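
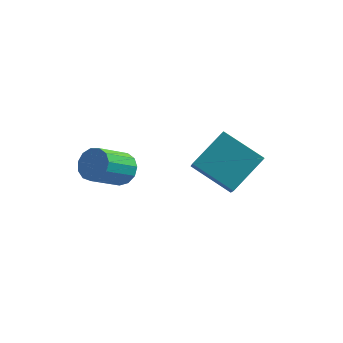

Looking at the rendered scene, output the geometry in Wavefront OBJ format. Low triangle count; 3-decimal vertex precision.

v 1.959 -0.363 -0.317
v 0.216 0.091 0.642
v 1.57 1.089 -1.711
v -0.172 1.543 -0.752
v 2.912 0.957 0.792
v 1.17 1.411 1.751
v 2.524 2.409 -0.602
v 0.781 2.863 0.357
v -2.089 -1.982 1.579
v -1.619 -1.796 2.147
v -2.421 -2.893 3.169
v -2.891 -3.078 2.601
v -1.952 -1.528 2.174
v -2.754 -2.625 3.195
v -2.328 -1.404 2.011
v -3.131 -2.501 3.033
v -2.629 -1.463 1.712
v -3.431 -2.56 2.733
v -2.758 -1.687 1.37
v -3.56 -2.784 2.392
v -2.674 -2.004 1.095
v -3.476 -3.101 2.117
v -2.405 -2.315 0.974
v -3.207 -3.411 1.995
v -2.035 -2.519 1.044
v -2.838 -3.616 2.066
v -1.683 -2.553 1.285
v -2.485 -3.649 2.307
v -1.459 -2.405 1.619
v -2.261 -3.502 2.641
v -1.435 -2.123 1.94
v -2.238 -3.22 2.962
f 2 4 1
f 5 2 1
f 1 4 3
f 3 5 1
f 2 8 4
f 6 2 5
f 6 8 2
f 4 8 3
f 7 5 3
f 3 8 7
f 7 6 5
f 8 6 7
f 10 9 13
f 10 13 11
f 11 13 14
f 11 14 12
f 13 9 15
f 13 15 14
f 14 15 16
f 14 16 12
f 15 9 17
f 15 17 16
f 16 17 18
f 16 18 12
f 17 9 19
f 17 19 18
f 18 19 20
f 18 20 12
f 19 9 21
f 19 21 20
f 20 21 22
f 20 22 12
f 21 9 23
f 21 23 22
f 22 23 24
f 22 24 12
f 23 9 25
f 23 25 24
f 24 25 26
f 24 26 12
f 25 9 27
f 25 27 26
f 26 27 28
f 26 28 12
f 27 9 29
f 27 29 28
f 28 29 30
f 28 30 12
f 29 9 31
f 29 31 30
f 30 31 32
f 30 32 12
f 31 9 10
f 31 10 32
f 32 10 11
f 32 11 12



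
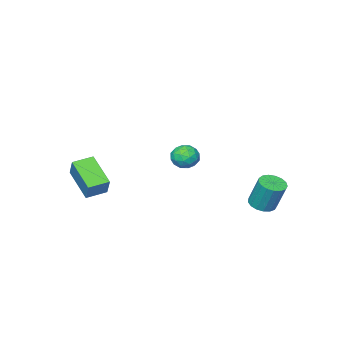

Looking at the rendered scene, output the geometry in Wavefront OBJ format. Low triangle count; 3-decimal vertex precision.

v 2.75 3.563 -0.537
v 3.048 3.2 0.07
v 1.692 3.74 0.09
v 1.99 3.377 0.697
v 2.261 4.065 0.489
v 2.915 3.955 0.102
v 1.825 2.985 0.058
v 2.479 2.875 -0.329
v 2.477 2.843 0.438
v 2.746 3.51 0.704
v 1.994 3.43 -0.544
v 2.263 4.097 -0.278
v 2.992 3.366 -0.288
v 1.748 3.574 0.448
v 1.907 3.978 0.326
v 2.083 3.765 0.683
v 2.913 3.81 -0.27
v 3.089 3.597 0.087
v 2.626 4.105 0.333
v 1.651 3.343 0.073
v 1.827 3.13 0.43
v 2.657 3.175 -0.523
v 2.833 2.962 -0.166
v 2.114 2.835 -0.173
v 2.831 2.943 0.285
v 2.21 3.047 0.653
v 2.113 2.816 0.277
v 2.497 2.752 0.05
v 2.99 3.335 0.441
v 2.368 3.439 0.809
v 2.527 3.843 0.687
v 2.911 3.779 0.46
v 2.654 3.125 0.657
v 2.372 3.501 -0.649
v 1.75 3.605 -0.281
v 1.829 3.161 -0.3
v 2.213 3.097 -0.527
v 2.53 3.893 -0.493
v 1.909 3.997 -0.125
v 2.243 4.188 0.11
v 2.627 4.124 -0.117
v 2.086 3.815 -0.497
v -2.675 3.616 -4.665
v -1.983 3.917 -4.757
v -2.053 4.586 -3.087
v -2.745 4.284 -2.995
v -2.208 4.179 -4.871
v -2.278 4.848 -3.201
v -2.54 4.312 -4.938
v -2.61 4.981 -3.268
v -2.903 4.285 -4.943
v -2.973 4.954 -3.273
v -3.214 4.105 -4.883
v -3.284 4.774 -3.214
v -3.401 3.813 -4.774
v -3.471 4.482 -3.105
v -3.422 3.476 -4.64
v -3.492 4.144 -2.97
v -3.271 3.17 -4.512
v -3.341 3.839 -2.842
v -2.985 2.967 -4.418
v -3.055 3.636 -2.748
v -2.627 2.912 -4.381
v -2.697 3.581 -2.711
v -2.28 3.019 -4.409
v -2.35 3.687 -2.74
v -2.024 3.262 -4.496
v -2.094 3.93 -2.826
v -1.917 3.586 -4.621
v -1.987 4.255 -2.952
v 3.25 -1.445 -3.822
v 2.974 -3.083 -2.69
v 3.613 -0.765 -2.751
v 3.337 -2.403 -1.618
v 4.363 -1.757 -4.002
v 4.087 -3.395 -2.869
v 4.726 -1.077 -2.93
v 4.45 -2.715 -1.798
f 1 38 17
f 38 12 41
f 17 41 6
f 38 41 17
f 1 17 13
f 17 6 18
f 13 18 2
f 17 18 13
f 1 13 22
f 13 2 23
f 22 23 8
f 13 23 22
f 1 22 34
f 22 8 37
f 34 37 11
f 22 37 34
f 1 34 38
f 34 11 42
f 38 42 12
f 34 42 38
f 2 18 29
f 18 6 32
f 29 32 10
f 18 32 29
f 6 41 19
f 41 12 40
f 19 40 5
f 41 40 19
f 12 42 39
f 42 11 35
f 39 35 3
f 42 35 39
f 11 37 36
f 37 8 24
f 36 24 7
f 37 24 36
f 8 23 28
f 23 2 25
f 28 25 9
f 23 25 28
f 4 30 16
f 30 10 31
f 16 31 5
f 30 31 16
f 4 16 14
f 16 5 15
f 14 15 3
f 16 15 14
f 4 14 21
f 14 3 20
f 21 20 7
f 14 20 21
f 4 21 26
f 21 7 27
f 26 27 9
f 21 27 26
f 4 26 30
f 26 9 33
f 30 33 10
f 26 33 30
f 5 31 19
f 31 10 32
f 19 32 6
f 31 32 19
f 3 15 39
f 15 5 40
f 39 40 12
f 15 40 39
f 7 20 36
f 20 3 35
f 36 35 11
f 20 35 36
f 9 27 28
f 27 7 24
f 28 24 8
f 27 24 28
f 10 33 29
f 33 9 25
f 29 25 2
f 33 25 29
f 44 43 47
f 44 47 45
f 45 47 48
f 45 48 46
f 47 43 49
f 47 49 48
f 48 49 50
f 48 50 46
f 49 43 51
f 49 51 50
f 50 51 52
f 50 52 46
f 51 43 53
f 51 53 52
f 52 53 54
f 52 54 46
f 53 43 55
f 53 55 54
f 54 55 56
f 54 56 46
f 55 43 57
f 55 57 56
f 56 57 58
f 56 58 46
f 57 43 59
f 57 59 58
f 58 59 60
f 58 60 46
f 59 43 61
f 59 61 60
f 60 61 62
f 60 62 46
f 61 43 63
f 61 63 62
f 62 63 64
f 62 64 46
f 63 43 65
f 63 65 64
f 64 65 66
f 64 66 46
f 65 43 67
f 65 67 66
f 66 67 68
f 66 68 46
f 67 43 69
f 67 69 68
f 68 69 70
f 68 70 46
f 69 43 44
f 69 44 70
f 70 44 45
f 70 45 46
f 72 74 71
f 75 72 71
f 71 74 73
f 73 75 71
f 72 78 74
f 76 72 75
f 76 78 72
f 74 78 73
f 77 75 73
f 73 78 77
f 77 76 75
f 78 76 77



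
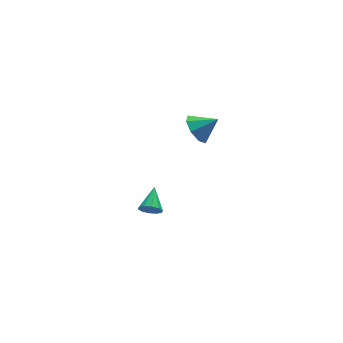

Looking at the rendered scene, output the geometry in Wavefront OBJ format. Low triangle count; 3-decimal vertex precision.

v 0.717 0.251 3.421
v 1.263 0.121 2.631
v 1.783 -0.111 4.219
v 1.303 0.814 2.893
v 0.999 1.178 3.464
v 0.53 0.999 4.011
v 0.17 0.381 4.212
v 0.13 -0.312 3.95
v 0.434 -0.676 3.379
v 0.903 -0.497 2.832
v -1.476 1.464 -4.177
v -1.084 1.523 -4.754
v -0.724 2.676 -3.543
v -1.436 1.769 -4.806
v -1.803 1.898 -4.618
v -2.046 1.862 -4.261
v -2.07 1.674 -3.872
v -1.868 1.406 -3.6
v -1.516 1.16 -3.548
v -1.148 1.03 -3.736
v -0.906 1.067 -4.092
v -0.882 1.255 -4.481
f 2 1 4
f 2 4 3
f 4 1 5
f 4 5 3
f 5 1 6
f 5 6 3
f 6 1 7
f 6 7 3
f 7 1 8
f 7 8 3
f 8 1 9
f 8 9 3
f 9 1 10
f 9 10 3
f 10 1 2
f 10 2 3
f 12 11 14
f 12 14 13
f 14 11 15
f 14 15 13
f 15 11 16
f 15 16 13
f 16 11 17
f 16 17 13
f 17 11 18
f 17 18 13
f 18 11 19
f 18 19 13
f 19 11 20
f 19 20 13
f 20 11 21
f 20 21 13
f 21 11 22
f 21 22 13
f 22 11 12
f 22 12 13



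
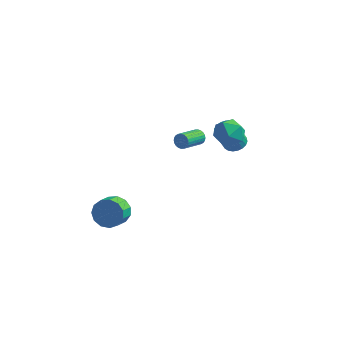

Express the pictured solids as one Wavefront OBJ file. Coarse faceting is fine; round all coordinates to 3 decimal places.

v 3.161 3.322 0.83
v 4.152 3.254 1.143
v 2.888 1.746 1.357
v 3.879 1.678 1.67
v 3.216 2.305 2.172
v 3.385 3.279 1.846
v 3.655 1.721 0.654
v 3.824 2.695 0.328
v 4.457 2.265 1.034
v 4.186 2.626 1.972
v 2.854 2.374 0.528
v 2.583 2.735 1.466
v 3.186 4.134 -0.888
v 3.863 4.306 -0.677
v 3.551 3.678 0.839
v 2.874 3.506 0.628
v 3.709 4.557 -0.605
v 3.397 3.929 0.911
v 3.464 4.735 -0.581
v 3.152 4.107 0.934
v 3.171 4.809 -0.611
v 2.859 4.181 0.905
v 2.881 4.767 -0.689
v 2.569 4.139 0.827
v 2.643 4.614 -0.801
v 2.331 3.986 0.715
v 2.5 4.379 -0.928
v 2.187 3.751 0.588
v 2.475 4.102 -1.048
v 2.162 3.474 0.468
v 2.573 3.83 -1.14
v 2.26 3.202 0.375
v 2.777 3.61 -1.189
v 2.464 2.982 0.326
v 3.051 3.481 -1.186
v 2.739 2.853 0.33
v 3.35 3.465 -1.131
v 3.037 2.837 0.385
v 3.619 3.565 -1.034
v 3.307 2.937 0.481
v 3.814 3.763 -0.912
v 3.502 3.135 0.604
v 3.901 4.025 -0.786
v 3.589 3.397 0.73
v 1.675 2.349 0.367
v 1.955 2.43 0.798
v 1.584 1.012 1.304
v 1.305 0.931 0.873
v 1.773 2.498 0.855
v 1.402 1.081 1.362
v 1.576 2.543 0.838
v 1.205 1.126 1.345
v 1.394 2.559 0.75
v 1.023 1.142 1.256
v 1.255 2.543 0.603
v 0.884 1.126 1.109
v 1.18 2.497 0.42
v 0.809 1.08 0.927
v 1.18 2.429 0.229
v 0.81 1.012 0.736
v 1.256 2.348 0.059
v 0.886 0.931 0.565
v 1.396 2.268 -0.064
v 1.025 0.85 0.442
v 1.578 2.199 -0.122
v 1.207 0.782 0.385
v 1.775 2.154 -0.105
v 1.404 0.737 0.402
v 1.957 2.138 -0.016
v 1.586 0.721 0.49
v 2.096 2.154 0.131
v 1.725 0.737 0.637
v 2.171 2.2 0.313
v 1.8 0.783 0.82
v 2.17 2.268 0.504
v 1.8 0.851 1.011
v 2.094 2.349 0.675
v 1.724 0.932 1.181
v -0.763 -3.132 -2.832
v -0.306 -2.74 -2.084
v -0.26 -3.717 -1.601
v -0.717 -4.108 -2.348
v -0.834 -2.71 -1.972
v -0.788 -3.686 -1.489
v -1.34 -2.814 -2.133
v -1.294 -3.79 -1.65
v -1.662 -3.018 -2.516
v -1.617 -3.994 -2.033
v -1.7 -3.259 -2.999
v -1.654 -4.235 -2.516
v -1.439 -3.459 -3.429
v -1.393 -4.435 -2.946
v -0.964 -3.556 -3.669
v -0.918 -4.532 -3.186
v -0.425 -3.518 -3.643
v -0.379 -4.494 -3.16
v 0.007 -3.357 -3.36
v 0.052 -4.333 -2.877
v 0.194 -3.125 -2.908
v 0.24 -4.101 -2.425
v 0.078 -2.895 -2.433
v 0.123 -3.871 -1.95
f 1 12 6
f 1 6 2
f 1 2 8
f 1 8 11
f 1 11 12
f 2 6 10
f 6 12 5
f 12 11 3
f 11 8 7
f 8 2 9
f 4 10 5
f 4 5 3
f 4 3 7
f 4 7 9
f 4 9 10
f 5 10 6
f 3 5 12
f 7 3 11
f 9 7 8
f 10 9 2
f 14 13 17
f 14 17 15
f 15 17 18
f 15 18 16
f 17 13 19
f 17 19 18
f 18 19 20
f 18 20 16
f 19 13 21
f 19 21 20
f 20 21 22
f 20 22 16
f 21 13 23
f 21 23 22
f 22 23 24
f 22 24 16
f 23 13 25
f 23 25 24
f 24 25 26
f 24 26 16
f 25 13 27
f 25 27 26
f 26 27 28
f 26 28 16
f 27 13 29
f 27 29 28
f 28 29 30
f 28 30 16
f 29 13 31
f 29 31 30
f 30 31 32
f 30 32 16
f 31 13 33
f 31 33 32
f 32 33 34
f 32 34 16
f 33 13 35
f 33 35 34
f 34 35 36
f 34 36 16
f 35 13 37
f 35 37 36
f 36 37 38
f 36 38 16
f 37 13 39
f 37 39 38
f 38 39 40
f 38 40 16
f 39 13 41
f 39 41 40
f 40 41 42
f 40 42 16
f 41 13 43
f 41 43 42
f 42 43 44
f 42 44 16
f 43 13 14
f 43 14 44
f 44 14 15
f 44 15 16
f 46 45 49
f 46 49 47
f 47 49 50
f 47 50 48
f 49 45 51
f 49 51 50
f 50 51 52
f 50 52 48
f 51 45 53
f 51 53 52
f 52 53 54
f 52 54 48
f 53 45 55
f 53 55 54
f 54 55 56
f 54 56 48
f 55 45 57
f 55 57 56
f 56 57 58
f 56 58 48
f 57 45 59
f 57 59 58
f 58 59 60
f 58 60 48
f 59 45 61
f 59 61 60
f 60 61 62
f 60 62 48
f 61 45 63
f 61 63 62
f 62 63 64
f 62 64 48
f 63 45 65
f 63 65 64
f 64 65 66
f 64 66 48
f 65 45 67
f 65 67 66
f 66 67 68
f 66 68 48
f 67 45 69
f 67 69 68
f 68 69 70
f 68 70 48
f 69 45 71
f 69 71 70
f 70 71 72
f 70 72 48
f 71 45 73
f 71 73 72
f 72 73 74
f 72 74 48
f 73 45 75
f 73 75 74
f 74 75 76
f 74 76 48
f 75 45 77
f 75 77 76
f 76 77 78
f 76 78 48
f 77 45 46
f 77 46 78
f 78 46 47
f 78 47 48
f 80 79 83
f 80 83 81
f 81 83 84
f 81 84 82
f 83 79 85
f 83 85 84
f 84 85 86
f 84 86 82
f 85 79 87
f 85 87 86
f 86 87 88
f 86 88 82
f 87 79 89
f 87 89 88
f 88 89 90
f 88 90 82
f 89 79 91
f 89 91 90
f 90 91 92
f 90 92 82
f 91 79 93
f 91 93 92
f 92 93 94
f 92 94 82
f 93 79 95
f 93 95 94
f 94 95 96
f 94 96 82
f 95 79 97
f 95 97 96
f 96 97 98
f 96 98 82
f 97 79 99
f 97 99 98
f 98 99 100
f 98 100 82
f 99 79 101
f 99 101 100
f 100 101 102
f 100 102 82
f 101 79 80
f 101 80 102
f 102 80 81
f 102 81 82



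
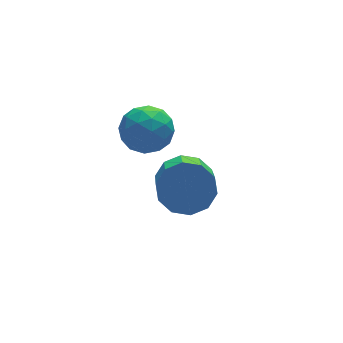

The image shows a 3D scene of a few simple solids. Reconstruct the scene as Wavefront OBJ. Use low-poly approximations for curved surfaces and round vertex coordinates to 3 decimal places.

v -3.319 -0.204 -0.625
v -2.971 0.029 -1.23
v -3.349 -1.309 -1.07
v -3.001 -1.076 -1.675
v -2.645 -1.099 -1.031
v -2.626 -0.416 -0.757
v -3.694 -0.864 -1.543
v -3.675 -0.181 -1.269
v -3.203 -0.378 -1.798
v -2.554 -0.524 -1.481
v -3.766 -0.756 -0.819
v -3.117 -0.902 -0.502
v -3.142 0.009 -0.889
v -3.178 -1.289 -1.411
v -2.969 -1.303 -1.033
v -2.764 -1.166 -1.388
v -2.939 -0.253 -0.61
v -2.735 -0.115 -0.966
v -2.543 -0.778 -0.849
v -3.585 -1.165 -1.334
v -3.381 -1.027 -1.69
v -3.556 -0.114 -0.912
v -3.351 0.023 -1.267
v -3.777 -0.502 -1.451
v -3.074 -0.093 -1.578
v -3.092 -0.742 -1.839
v -3.499 -0.618 -1.762
v -3.488 -0.216 -1.601
v -2.693 -0.178 -1.392
v -2.711 -0.828 -1.653
v -2.501 -0.842 -1.275
v -2.49 -0.44 -1.113
v -2.829 -0.418 -1.725
v -3.609 -0.452 -0.647
v -3.627 -1.102 -0.908
v -3.83 -0.84 -1.187
v -3.819 -0.438 -1.025
v -3.228 -0.538 -0.461
v -3.246 -1.187 -0.722
v -2.832 -1.064 -0.699
v -2.821 -0.662 -0.538
v -3.491 -0.862 -0.575
v -1.994 -0.306 -4.028
v -1.328 -0.674 -4.146
v -1.92 -2.162 -2.851
v -2.586 -1.794 -2.732
v -1.269 -0.377 -3.779
v -1.861 -1.866 -2.484
v -1.487 -0.054 -3.506
v -2.078 -1.542 -2.211
v -1.898 0.174 -3.433
v -2.49 -1.315 -2.138
v -2.346 0.218 -3.587
v -2.938 -1.271 -2.291
v -2.66 0.062 -3.909
v -3.252 -1.426 -2.614
v -2.719 -0.234 -4.276
v -3.311 -1.723 -2.981
v -2.502 -0.558 -4.549
v -3.093 -2.046 -3.254
v -2.09 -0.785 -4.622
v -2.682 -2.274 -3.327
v -1.642 -0.829 -4.469
v -2.234 -2.318 -3.173
f 1 38 17
f 38 12 41
f 17 41 6
f 38 41 17
f 1 17 13
f 17 6 18
f 13 18 2
f 17 18 13
f 1 13 22
f 13 2 23
f 22 23 8
f 13 23 22
f 1 22 34
f 22 8 37
f 34 37 11
f 22 37 34
f 1 34 38
f 34 11 42
f 38 42 12
f 34 42 38
f 2 18 29
f 18 6 32
f 29 32 10
f 18 32 29
f 6 41 19
f 41 12 40
f 19 40 5
f 41 40 19
f 12 42 39
f 42 11 35
f 39 35 3
f 42 35 39
f 11 37 36
f 37 8 24
f 36 24 7
f 37 24 36
f 8 23 28
f 23 2 25
f 28 25 9
f 23 25 28
f 4 30 16
f 30 10 31
f 16 31 5
f 30 31 16
f 4 16 14
f 16 5 15
f 14 15 3
f 16 15 14
f 4 14 21
f 14 3 20
f 21 20 7
f 14 20 21
f 4 21 26
f 21 7 27
f 26 27 9
f 21 27 26
f 4 26 30
f 26 9 33
f 30 33 10
f 26 33 30
f 5 31 19
f 31 10 32
f 19 32 6
f 31 32 19
f 3 15 39
f 15 5 40
f 39 40 12
f 15 40 39
f 7 20 36
f 20 3 35
f 36 35 11
f 20 35 36
f 9 27 28
f 27 7 24
f 28 24 8
f 27 24 28
f 10 33 29
f 33 9 25
f 29 25 2
f 33 25 29
f 44 43 47
f 44 47 45
f 45 47 48
f 45 48 46
f 47 43 49
f 47 49 48
f 48 49 50
f 48 50 46
f 49 43 51
f 49 51 50
f 50 51 52
f 50 52 46
f 51 43 53
f 51 53 52
f 52 53 54
f 52 54 46
f 53 43 55
f 53 55 54
f 54 55 56
f 54 56 46
f 55 43 57
f 55 57 56
f 56 57 58
f 56 58 46
f 57 43 59
f 57 59 58
f 58 59 60
f 58 60 46
f 59 43 61
f 59 61 60
f 60 61 62
f 60 62 46
f 61 43 63
f 61 63 62
f 62 63 64
f 62 64 46
f 63 43 44
f 63 44 64
f 64 44 45
f 64 45 46



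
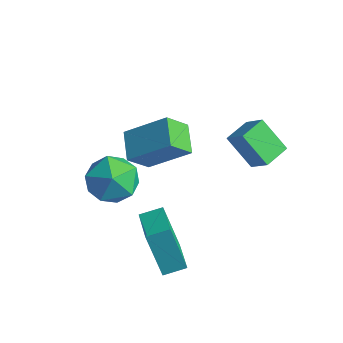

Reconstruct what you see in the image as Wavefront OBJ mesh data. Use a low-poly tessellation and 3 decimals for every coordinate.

v 1.672 -4.429 -3.196
v 0.99 -4.578 -1.332
v 0.409 -3.563 -3.588
v -0.272 -3.712 -1.724
v 2.112 -3.688 -2.976
v 1.431 -3.837 -1.112
v 0.85 -2.822 -3.368
v 0.168 -2.971 -1.504
v 1.288 0.235 -0.637
v 0.262 0.027 0.438
v 1.207 1.304 -0.507
v 0.181 1.096 0.567
v 2.079 0.204 0.113
v 1.053 -0.004 1.187
v 1.998 1.273 0.242
v 0.972 1.065 1.317
v -3.236 -3.204 -1.382
v -2.605 -2.267 -1.269
v -1.715 -4.193 -1.671
v -1.084 -3.256 -1.558
v -1.62 -3.692 -0.657
v -2.56 -3.081 -0.478
v -1.76 -3.379 -2.462
v -2.7 -2.768 -2.283
v -1.693 -2.375 -1.936
v -1.606 -2.568 -0.82
v -2.714 -3.892 -2.12
v -2.627 -4.085 -1.004
v -1.812 -1.937 0.246
v -2.01 -2.763 1.121
v -0.582 -1.043 1.367
v -0.779 -1.87 2.243
v -0.901 -2.63 -0.203
v -1.098 -3.457 0.673
v 0.33 -1.737 0.919
v 0.132 -2.563 1.794
f 2 4 1
f 5 2 1
f 1 4 3
f 3 5 1
f 2 8 4
f 6 2 5
f 6 8 2
f 4 8 3
f 7 5 3
f 3 8 7
f 7 6 5
f 8 6 7
f 10 12 9
f 13 10 9
f 9 12 11
f 11 13 9
f 10 16 12
f 14 10 13
f 14 16 10
f 12 16 11
f 15 13 11
f 11 16 15
f 15 14 13
f 16 14 15
f 17 28 22
f 17 22 18
f 17 18 24
f 17 24 27
f 17 27 28
f 18 22 26
f 22 28 21
f 28 27 19
f 27 24 23
f 24 18 25
f 20 26 21
f 20 21 19
f 20 19 23
f 20 23 25
f 20 25 26
f 21 26 22
f 19 21 28
f 23 19 27
f 25 23 24
f 26 25 18
f 30 32 29
f 33 30 29
f 29 32 31
f 31 33 29
f 30 36 32
f 34 30 33
f 34 36 30
f 32 36 31
f 35 33 31
f 31 36 35
f 35 34 33
f 36 34 35



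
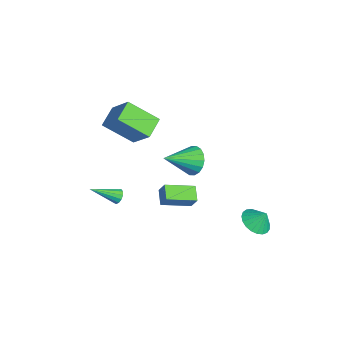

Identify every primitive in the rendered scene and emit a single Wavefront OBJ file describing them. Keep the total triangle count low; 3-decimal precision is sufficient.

v -2.234 -3.2 -3.509
v -1.872 -3.404 -3.804
v -2.326 -4.78 -2.531
v -1.736 -3.277 -3.586
v -1.758 -3.125 -3.343
v -1.931 -2.997 -3.152
v -2.2 -2.934 -3.075
v -2.48 -2.955 -3.136
v -2.682 -3.054 -3.315
v -2.742 -3.199 -3.555
v -2.64 -3.345 -3.781
v -2.409 -3.445 -3.921
v -2.123 -3.467 -3.929
v -4.298 -1.189 0.634
v -4.985 -2.797 1.936
v -3.07 -0.571 2.046
v -3.757 -2.179 3.347
v -3.303 -2.021 0.133
v -3.99 -3.629 1.434
v -2.075 -1.403 1.544
v -2.762 -3.011 2.846
v 2.533 -0.309 -0.603
v 2.492 -1.99 -0.118
v 1.645 -0.168 -0.188
v 1.605 -1.849 0.297
v 2.935 -0.091 0.183
v 2.895 -1.772 0.668
v 2.048 0.05 0.598
v 2.007 -1.631 1.083
v -1.492 0.901 -0.586
v -0.7 0.769 -1.147
v -1.088 -0.881 0.406
v -0.542 0.994 -0.808
v -0.573 1.2 -0.425
v -0.786 1.347 -0.073
v -1.139 1.406 0.176
v -1.562 1.365 0.275
v -1.971 1.232 0.203
v -2.285 1.033 -0.026
v -2.443 0.809 -0.365
v -2.412 0.603 -0.748
v -2.199 0.455 -1.099
v -1.846 0.397 -1.348
v -1.423 0.438 -1.447
v -1.014 0.571 -1.375
v 1.735 3.583 -3.76
v 2.592 3.718 -4.121
v 2.025 4.097 -2.88
v 2.402 4.037 -4.244
v 2.096 4.276 -4.283
v 1.727 4.397 -4.232
v 1.36 4.376 -4.099
v 1.058 4.219 -3.908
v 0.873 3.951 -3.691
v 0.837 3.62 -3.486
v 0.956 3.283 -3.329
v 1.21 2.997 -3.246
v 1.555 2.813 -3.252
v 1.931 2.762 -3.346
v 2.273 2.853 -3.512
v 2.522 3.071 -3.721
v 2.635 3.377 -3.936
f 2 1 4
f 2 4 3
f 4 1 5
f 4 5 3
f 5 1 6
f 5 6 3
f 6 1 7
f 6 7 3
f 7 1 8
f 7 8 3
f 8 1 9
f 8 9 3
f 9 1 10
f 9 10 3
f 10 1 11
f 10 11 3
f 11 1 12
f 11 12 3
f 12 1 13
f 12 13 3
f 13 1 2
f 13 2 3
f 15 17 14
f 18 15 14
f 14 17 16
f 16 18 14
f 15 21 17
f 19 15 18
f 19 21 15
f 17 21 16
f 20 18 16
f 16 21 20
f 20 19 18
f 21 19 20
f 23 25 22
f 26 23 22
f 22 25 24
f 24 26 22
f 23 29 25
f 27 23 26
f 27 29 23
f 25 29 24
f 28 26 24
f 24 29 28
f 28 27 26
f 29 27 28
f 31 30 33
f 31 33 32
f 33 30 34
f 33 34 32
f 34 30 35
f 34 35 32
f 35 30 36
f 35 36 32
f 36 30 37
f 36 37 32
f 37 30 38
f 37 38 32
f 38 30 39
f 38 39 32
f 39 30 40
f 39 40 32
f 40 30 41
f 40 41 32
f 41 30 42
f 41 42 32
f 42 30 43
f 42 43 32
f 43 30 44
f 43 44 32
f 44 30 45
f 44 45 32
f 45 30 31
f 45 31 32
f 47 46 49
f 47 49 48
f 49 46 50
f 49 50 48
f 50 46 51
f 50 51 48
f 51 46 52
f 51 52 48
f 52 46 53
f 52 53 48
f 53 46 54
f 53 54 48
f 54 46 55
f 54 55 48
f 55 46 56
f 55 56 48
f 56 46 57
f 56 57 48
f 57 46 58
f 57 58 48
f 58 46 59
f 58 59 48
f 59 46 60
f 59 60 48
f 60 46 61
f 60 61 48
f 61 46 62
f 61 62 48
f 62 46 47
f 62 47 48



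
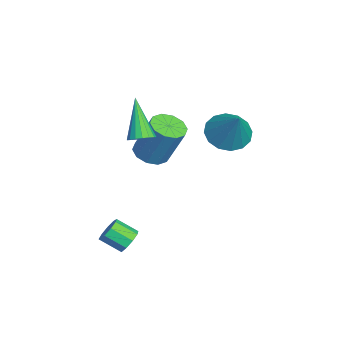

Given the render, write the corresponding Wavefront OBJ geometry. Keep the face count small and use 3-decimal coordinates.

v -3.555 -1.306 -1.289
v -3.02 -1.907 -1.201
v -2.529 -1.195 0.658
v -3.065 -0.594 0.569
v -2.783 -1.519 -1.411
v -2.293 -0.807 0.448
v -2.842 -1.05 -1.576
v -2.352 -0.338 0.283
v -3.173 -0.679 -1.631
v -2.683 0.033 0.228
v -3.65 -0.547 -1.555
v -3.16 0.165 0.304
v -4.091 -0.705 -1.378
v -3.6 0.007 0.481
v -4.327 -1.093 -1.168
v -3.837 -0.381 0.691
v -4.268 -1.562 -1.003
v -3.778 -0.85 0.856
v -3.937 -1.933 -0.948
v -3.447 -1.221 0.911
v -3.46 -2.065 -1.024
v -2.97 -1.353 0.835
v 0.647 -2.323 -3.734
v 1.238 -2.452 -3.66
v 0.985 -3.286 -3.092
v 0.393 -3.157 -3.166
v 1.107 -2.203 -3.352
v 0.854 -3.036 -2.784
v 0.76 -2.01 -3.223
v 0.507 -2.843 -2.655
v 0.36 -1.963 -3.333
v 0.107 -2.797 -2.765
v 0.095 -2.085 -3.631
v -0.159 -2.919 -3.063
v 0.087 -2.319 -3.977
v -0.166 -3.152 -3.409
v 0.341 -2.554 -4.209
v 0.088 -3.388 -3.641
v 0.738 -2.682 -4.219
v 0.485 -3.515 -3.651
v 1.093 -2.642 -4.002
v 0.839 -3.475 -3.434
v -2.638 1.762 0.394
v -1.856 1.811 -0.228
v -1.502 2.078 1.846
v -2.032 2.297 -0.196
v -2.37 2.639 -0.006
v -2.78 2.747 0.292
v -3.152 2.591 0.616
v -3.386 2.213 0.881
v -3.419 1.714 1.016
v -3.243 1.228 0.984
v -2.905 0.886 0.793
v -2.495 0.778 0.496
v -2.123 0.934 0.172
v -1.889 1.312 -0.093
v -1.636 -1.74 0.746
v -1.147 -1.721 1.075
v -2.764 -1.94 2.434
v -1.225 -1.451 1.055
v -1.397 -1.246 0.965
v -1.624 -1.155 0.824
v -1.854 -1.197 0.665
v -2.034 -1.364 0.525
v -2.122 -1.617 0.436
v -2.1 -1.898 0.417
v -1.971 -2.142 0.474
v -1.765 -2.295 0.594
v -1.53 -2.32 0.748
v -1.319 -2.212 0.902
v -1.181 -1.996 1.02
f 2 1 5
f 2 5 3
f 3 5 6
f 3 6 4
f 5 1 7
f 5 7 6
f 6 7 8
f 6 8 4
f 7 1 9
f 7 9 8
f 8 9 10
f 8 10 4
f 9 1 11
f 9 11 10
f 10 11 12
f 10 12 4
f 11 1 13
f 11 13 12
f 12 13 14
f 12 14 4
f 13 1 15
f 13 15 14
f 14 15 16
f 14 16 4
f 15 1 17
f 15 17 16
f 16 17 18
f 16 18 4
f 17 1 19
f 17 19 18
f 18 19 20
f 18 20 4
f 19 1 21
f 19 21 20
f 20 21 22
f 20 22 4
f 21 1 2
f 21 2 22
f 22 2 3
f 22 3 4
f 24 23 27
f 24 27 25
f 25 27 28
f 25 28 26
f 27 23 29
f 27 29 28
f 28 29 30
f 28 30 26
f 29 23 31
f 29 31 30
f 30 31 32
f 30 32 26
f 31 23 33
f 31 33 32
f 32 33 34
f 32 34 26
f 33 23 35
f 33 35 34
f 34 35 36
f 34 36 26
f 35 23 37
f 35 37 36
f 36 37 38
f 36 38 26
f 37 23 39
f 37 39 38
f 38 39 40
f 38 40 26
f 39 23 41
f 39 41 40
f 40 41 42
f 40 42 26
f 41 23 24
f 41 24 42
f 42 24 25
f 42 25 26
f 44 43 46
f 44 46 45
f 46 43 47
f 46 47 45
f 47 43 48
f 47 48 45
f 48 43 49
f 48 49 45
f 49 43 50
f 49 50 45
f 50 43 51
f 50 51 45
f 51 43 52
f 51 52 45
f 52 43 53
f 52 53 45
f 53 43 54
f 53 54 45
f 54 43 55
f 54 55 45
f 55 43 56
f 55 56 45
f 56 43 44
f 56 44 45
f 58 57 60
f 58 60 59
f 60 57 61
f 60 61 59
f 61 57 62
f 61 62 59
f 62 57 63
f 62 63 59
f 63 57 64
f 63 64 59
f 64 57 65
f 64 65 59
f 65 57 66
f 65 66 59
f 66 57 67
f 66 67 59
f 67 57 68
f 67 68 59
f 68 57 69
f 68 69 59
f 69 57 70
f 69 70 59
f 70 57 71
f 70 71 59
f 71 57 58
f 71 58 59



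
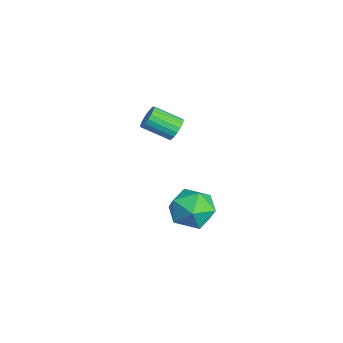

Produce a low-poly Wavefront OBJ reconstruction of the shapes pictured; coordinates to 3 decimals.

v -2.587 -1.504 0.18
v -2.121 -1.806 -0.048
v -2.546 -2.977 0.633
v -3.013 -2.676 0.86
v -2.023 -1.708 0.181
v -2.448 -2.88 0.861
v -2.037 -1.571 0.409
v -2.462 -2.742 1.09
v -2.16 -1.42 0.592
v -2.585 -2.591 1.273
v -2.367 -1.286 0.693
v -2.792 -2.457 1.374
v -2.618 -1.195 0.693
v -3.043 -2.366 1.374
v -2.863 -1.165 0.591
v -3.288 -2.337 1.271
v -3.054 -1.203 0.407
v -3.479 -2.374 1.088
v -3.152 -1.3 0.179
v -3.577 -2.472 0.859
v -3.138 -1.438 -0.05
v -3.563 -2.609 0.631
v -3.015 -1.589 -0.233
v -3.44 -2.76 0.448
v -2.808 -1.723 -0.334
v -3.233 -2.894 0.347
v -2.557 -1.814 -0.334
v -2.982 -2.985 0.347
v -2.312 -1.843 -0.231
v -2.737 -3.015 0.449
v 2.352 -1.061 -1.588
v 3.238 -1.693 -1.484
v 1.542 -1.987 -0.316
v 2.428 -2.619 -0.212
v 2.464 -1.572 0.102
v 2.964 -1 -0.684
v 1.816 -2.68 -1.116
v 2.316 -2.108 -1.902
v 2.907 -2.694 -1.193
v 3.307 -2.009 -0.44
v 1.473 -1.671 -1.36
v 1.873 -0.986 -0.607
f 2 1 5
f 2 5 3
f 3 5 6
f 3 6 4
f 5 1 7
f 5 7 6
f 6 7 8
f 6 8 4
f 7 1 9
f 7 9 8
f 8 9 10
f 8 10 4
f 9 1 11
f 9 11 10
f 10 11 12
f 10 12 4
f 11 1 13
f 11 13 12
f 12 13 14
f 12 14 4
f 13 1 15
f 13 15 14
f 14 15 16
f 14 16 4
f 15 1 17
f 15 17 16
f 16 17 18
f 16 18 4
f 17 1 19
f 17 19 18
f 18 19 20
f 18 20 4
f 19 1 21
f 19 21 20
f 20 21 22
f 20 22 4
f 21 1 23
f 21 23 22
f 22 23 24
f 22 24 4
f 23 1 25
f 23 25 24
f 24 25 26
f 24 26 4
f 25 1 27
f 25 27 26
f 26 27 28
f 26 28 4
f 27 1 29
f 27 29 28
f 28 29 30
f 28 30 4
f 29 1 2
f 29 2 30
f 30 2 3
f 30 3 4
f 31 42 36
f 31 36 32
f 31 32 38
f 31 38 41
f 31 41 42
f 32 36 40
f 36 42 35
f 42 41 33
f 41 38 37
f 38 32 39
f 34 40 35
f 34 35 33
f 34 33 37
f 34 37 39
f 34 39 40
f 35 40 36
f 33 35 42
f 37 33 41
f 39 37 38
f 40 39 32



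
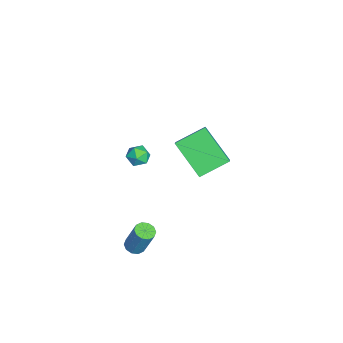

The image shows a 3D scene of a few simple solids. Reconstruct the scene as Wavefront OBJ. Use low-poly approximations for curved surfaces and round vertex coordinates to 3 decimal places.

v 1.862 -0.382 2.334
v 2.737 -0.398 3.081
v 1.325 0.962 2.993
v 2.199 0.945 3.739
v 3.021 0.735 1.001
v 3.895 0.718 1.747
v 2.483 2.078 1.659
v 3.358 2.062 2.406
v 3.593 -2.222 -3.8
v 3.94 -2.607 -3.753
v 4.294 -2.102 -2.233
v 3.947 -1.718 -2.28
v 4.092 -2.35 -3.874
v 4.446 -1.845 -2.354
v 4.053 -2.045 -3.966
v 4.407 -1.54 -2.446
v 3.838 -1.807 -3.995
v 4.192 -1.303 -2.475
v 3.53 -1.728 -3.949
v 3.884 -1.224 -2.429
v 3.246 -1.838 -3.847
v 3.6 -1.333 -2.327
v 3.094 -2.095 -3.726
v 3.448 -1.59 -2.206
v 3.133 -2.4 -3.634
v 3.487 -1.895 -2.114
v 3.348 -2.637 -3.605
v 3.702 -2.133 -2.085
v 3.656 -2.716 -3.651
v 4.01 -2.212 -2.131
v -1.673 -1.651 -1.987
v -1.324 -1.781 -1.439
v -1.596 -2.679 -2.281
v -1.247 -2.809 -1.733
v -1.89 -2.657 -1.688
v -1.938 -2.022 -1.506
v -0.982 -2.438 -2.214
v -1.03 -1.803 -2.032
v -0.897 -2.268 -1.579
v -1.459 -2.403 -1.254
v -1.461 -2.057 -2.466
v -2.023 -2.192 -2.141
f 2 4 1
f 5 2 1
f 1 4 3
f 3 5 1
f 2 8 4
f 6 2 5
f 6 8 2
f 4 8 3
f 7 5 3
f 3 8 7
f 7 6 5
f 8 6 7
f 10 9 13
f 10 13 11
f 11 13 14
f 11 14 12
f 13 9 15
f 13 15 14
f 14 15 16
f 14 16 12
f 15 9 17
f 15 17 16
f 16 17 18
f 16 18 12
f 17 9 19
f 17 19 18
f 18 19 20
f 18 20 12
f 19 9 21
f 19 21 20
f 20 21 22
f 20 22 12
f 21 9 23
f 21 23 22
f 22 23 24
f 22 24 12
f 23 9 25
f 23 25 24
f 24 25 26
f 24 26 12
f 25 9 27
f 25 27 26
f 26 27 28
f 26 28 12
f 27 9 29
f 27 29 28
f 28 29 30
f 28 30 12
f 29 9 10
f 29 10 30
f 30 10 11
f 30 11 12
f 31 42 36
f 31 36 32
f 31 32 38
f 31 38 41
f 31 41 42
f 32 36 40
f 36 42 35
f 42 41 33
f 41 38 37
f 38 32 39
f 34 40 35
f 34 35 33
f 34 33 37
f 34 37 39
f 34 39 40
f 35 40 36
f 33 35 42
f 37 33 41
f 39 37 38
f 40 39 32



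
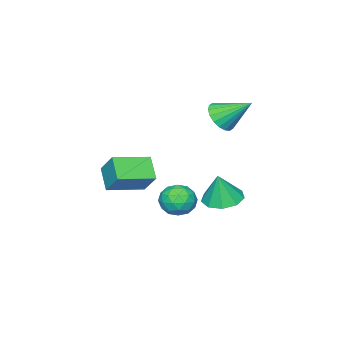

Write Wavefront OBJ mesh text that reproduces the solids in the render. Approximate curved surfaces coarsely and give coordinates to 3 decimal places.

v -0.206 -4.18 -0.863
v 0.054 -3.249 0.257
v 0.414 -3.315 -1.726
v 0.673 -2.384 -0.606
v 1.447 -5.036 -0.534
v 1.706 -4.105 0.586
v 2.066 -4.171 -1.397
v 2.326 -3.24 -0.277
v -3.389 -1.923 1.983
v -2.93 -1.333 1.465
v -3.891 -0.537 3.117
v -3.299 -1.331 1.298
v -3.686 -1.445 1.268
v -4.015 -1.655 1.379
v -4.219 -1.917 1.609
v -4.259 -2.181 1.914
v -4.127 -2.394 2.232
v -3.849 -2.513 2.501
v -3.48 -2.516 2.668
v -3.093 -2.401 2.698
v -2.764 -2.192 2.587
v -2.56 -1.929 2.357
v -2.52 -1.665 2.052
v -2.652 -1.453 1.734
v -2.277 -2.911 -3.093
v -1.665 -3.003 -3.85
v -2.995 -4.257 -3.51
v -2.383 -4.349 -4.267
v -2.051 -4.455 -3.354
v -1.607 -3.623 -3.096
v -3.053 -3.637 -4.264
v -2.609 -2.805 -4.006
v -2.144 -3.452 -4.574
v -1.525 -3.957 -4.011
v -3.135 -3.303 -3.349
v -2.516 -3.808 -2.786
v -1.908 -2.839 -3.434
v -2.752 -4.421 -3.926
v -2.557 -4.484 -3.389
v -2.197 -4.538 -3.833
v -1.874 -3.203 -2.991
v -1.514 -3.257 -3.436
v -1.741 -4.111 -3.145
v -3.146 -4.003 -3.924
v -2.786 -4.057 -4.369
v -2.463 -2.722 -3.527
v -2.103 -2.776 -3.971
v -2.919 -3.149 -4.215
v -1.83 -3.157 -4.305
v -2.252 -3.948 -4.55
v -2.646 -3.53 -4.549
v -2.385 -3.04 -4.397
v -1.466 -3.454 -3.974
v -1.888 -4.245 -4.22
v -1.692 -4.307 -3.683
v -1.431 -3.818 -3.531
v -1.748 -3.717 -4.4
v -2.772 -3.015 -3.14
v -3.194 -3.806 -3.386
v -3.229 -3.442 -3.829
v -2.968 -2.953 -3.677
v -2.408 -3.312 -2.81
v -2.83 -4.103 -3.055
v -2.275 -4.22 -2.963
v -2.014 -3.73 -2.811
v -2.912 -3.543 -2.96
v -3.735 -2.047 -3.554
v -2.714 -2.104 -3.79
v -3.365 -2.073 -1.946
v -2.915 -1.417 -3.733
v -3.5 -1.025 -3.592
v -4.195 -1.111 -3.433
v -4.675 -1.636 -3.331
v -4.715 -2.353 -3.333
v -4.297 -2.927 -3.438
v -3.615 -3.09 -3.598
v -2.99 -2.764 -3.737
f 2 4 1
f 5 2 1
f 1 4 3
f 3 5 1
f 2 8 4
f 6 2 5
f 6 8 2
f 4 8 3
f 7 5 3
f 3 8 7
f 7 6 5
f 8 6 7
f 10 9 12
f 10 12 11
f 12 9 13
f 12 13 11
f 13 9 14
f 13 14 11
f 14 9 15
f 14 15 11
f 15 9 16
f 15 16 11
f 16 9 17
f 16 17 11
f 17 9 18
f 17 18 11
f 18 9 19
f 18 19 11
f 19 9 20
f 19 20 11
f 20 9 21
f 20 21 11
f 21 9 22
f 21 22 11
f 22 9 23
f 22 23 11
f 23 9 24
f 23 24 11
f 24 9 10
f 24 10 11
f 25 62 41
f 62 36 65
f 41 65 30
f 62 65 41
f 25 41 37
f 41 30 42
f 37 42 26
f 41 42 37
f 25 37 46
f 37 26 47
f 46 47 32
f 37 47 46
f 25 46 58
f 46 32 61
f 58 61 35
f 46 61 58
f 25 58 62
f 58 35 66
f 62 66 36
f 58 66 62
f 26 42 53
f 42 30 56
f 53 56 34
f 42 56 53
f 30 65 43
f 65 36 64
f 43 64 29
f 65 64 43
f 36 66 63
f 66 35 59
f 63 59 27
f 66 59 63
f 35 61 60
f 61 32 48
f 60 48 31
f 61 48 60
f 32 47 52
f 47 26 49
f 52 49 33
f 47 49 52
f 28 54 40
f 54 34 55
f 40 55 29
f 54 55 40
f 28 40 38
f 40 29 39
f 38 39 27
f 40 39 38
f 28 38 45
f 38 27 44
f 45 44 31
f 38 44 45
f 28 45 50
f 45 31 51
f 50 51 33
f 45 51 50
f 28 50 54
f 50 33 57
f 54 57 34
f 50 57 54
f 29 55 43
f 55 34 56
f 43 56 30
f 55 56 43
f 27 39 63
f 39 29 64
f 63 64 36
f 39 64 63
f 31 44 60
f 44 27 59
f 60 59 35
f 44 59 60
f 33 51 52
f 51 31 48
f 52 48 32
f 51 48 52
f 34 57 53
f 57 33 49
f 53 49 26
f 57 49 53
f 68 67 70
f 68 70 69
f 70 67 71
f 70 71 69
f 71 67 72
f 71 72 69
f 72 67 73
f 72 73 69
f 73 67 74
f 73 74 69
f 74 67 75
f 74 75 69
f 75 67 76
f 75 76 69
f 76 67 77
f 76 77 69
f 77 67 68
f 77 68 69



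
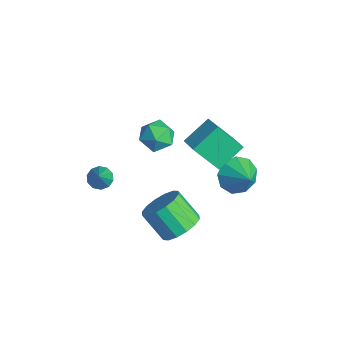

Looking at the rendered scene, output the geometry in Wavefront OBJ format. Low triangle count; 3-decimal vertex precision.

v 0.731 -0.917 -4.45
v 1.347 -0.543 -3.757
v 0.385 -1.109 -2.597
v -0.231 -1.483 -3.29
v 1.008 -0.164 -3.853
v 0.046 -0.73 -2.693
v 0.594 0.013 -4.11
v -0.368 -0.553 -2.949
v 0.218 -0.059 -4.457
v -0.744 -0.625 -3.297
v -0.021 -0.361 -4.803
v -0.984 -0.927 -3.643
v -0.059 -0.812 -5.054
v -1.021 -1.378 -3.894
v 0.115 -1.291 -5.143
v -0.847 -1.857 -3.983
v 0.454 -1.67 -5.047
v -0.508 -2.236 -3.887
v 0.868 -1.847 -4.791
v -0.094 -2.413 -3.63
v 1.244 -1.775 -4.443
v 0.282 -2.341 -3.283
v 1.484 -1.473 -4.097
v 0.521 -2.039 -2.937
v 1.521 -1.022 -3.846
v 0.559 -1.588 -2.686
v -0.071 0.007 0.218
v -0.326 1.298 1.036
v -1.095 0.056 -0.18
v -1.351 1.347 0.638
v 0.511 0.993 -1.158
v 0.255 2.284 -0.34
v -0.514 1.042 -1.556
v -0.769 2.333 -0.738
v -0.489 2.41 -3.284
v -0.001 1.9 -3.979
v 0.669 2.47 -2.516
v 0.046 2.564 -4.102
v -0.157 3.156 -3.843
v -0.515 3.399 -3.322
v -0.861 3.179 -2.783
v -1.033 2.599 -2.478
v -0.95 1.931 -2.55
v -0.652 1.487 -2.966
v -0.277 1.475 -3.53
v -2.415 -3.392 -2.693
v -1.927 -3.185 -2.974
v -1.445 -3.848 -1.347
v -2.072 -2.907 -2.776
v -2.348 -2.814 -2.546
v -2.649 -2.943 -2.372
v -2.861 -3.242 -2.32
v -2.903 -3.599 -2.411
v -2.758 -3.877 -2.61
v -2.482 -3.97 -2.84
v -2.181 -3.842 -3.014
v -1.969 -3.542 -3.065
v -3.096 0.525 -1.655
v -2.79 0.13 -0.888
v -3.37 -0.81 -2.232
v -3.064 -1.205 -1.465
v -3.849 -0.734 -1.456
v -3.679 0.091 -1.099
v -2.481 -0.771 -2.021
v -2.311 0.054 -1.664
v -2.41 -0.67 -1.114
v -3.255 -0.647 -0.765
v -2.905 -0.033 -2.355
v -3.75 -0.01 -2.006
f 2 1 5
f 2 5 3
f 3 5 6
f 3 6 4
f 5 1 7
f 5 7 6
f 6 7 8
f 6 8 4
f 7 1 9
f 7 9 8
f 8 9 10
f 8 10 4
f 9 1 11
f 9 11 10
f 10 11 12
f 10 12 4
f 11 1 13
f 11 13 12
f 12 13 14
f 12 14 4
f 13 1 15
f 13 15 14
f 14 15 16
f 14 16 4
f 15 1 17
f 15 17 16
f 16 17 18
f 16 18 4
f 17 1 19
f 17 19 18
f 18 19 20
f 18 20 4
f 19 1 21
f 19 21 20
f 20 21 22
f 20 22 4
f 21 1 23
f 21 23 22
f 22 23 24
f 22 24 4
f 23 1 25
f 23 25 24
f 24 25 26
f 24 26 4
f 25 1 2
f 25 2 26
f 26 2 3
f 26 3 4
f 28 30 27
f 31 28 27
f 27 30 29
f 29 31 27
f 28 34 30
f 32 28 31
f 32 34 28
f 30 34 29
f 33 31 29
f 29 34 33
f 33 32 31
f 34 32 33
f 36 35 38
f 36 38 37
f 38 35 39
f 38 39 37
f 39 35 40
f 39 40 37
f 40 35 41
f 40 41 37
f 41 35 42
f 41 42 37
f 42 35 43
f 42 43 37
f 43 35 44
f 43 44 37
f 44 35 45
f 44 45 37
f 45 35 36
f 45 36 37
f 47 46 49
f 47 49 48
f 49 46 50
f 49 50 48
f 50 46 51
f 50 51 48
f 51 46 52
f 51 52 48
f 52 46 53
f 52 53 48
f 53 46 54
f 53 54 48
f 54 46 55
f 54 55 48
f 55 46 56
f 55 56 48
f 56 46 57
f 56 57 48
f 57 46 47
f 57 47 48
f 58 69 63
f 58 63 59
f 58 59 65
f 58 65 68
f 58 68 69
f 59 63 67
f 63 69 62
f 69 68 60
f 68 65 64
f 65 59 66
f 61 67 62
f 61 62 60
f 61 60 64
f 61 64 66
f 61 66 67
f 62 67 63
f 60 62 69
f 64 60 68
f 66 64 65
f 67 66 59



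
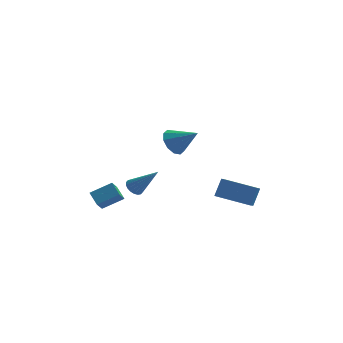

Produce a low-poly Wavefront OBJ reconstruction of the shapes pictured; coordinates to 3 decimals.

v -4.287 -0.959 -1.106
v -4.776 -0.275 -0.564
v -4.092 -0.192 -1.898
v -4.581 0.492 -1.356
v -3.039 -0.592 -0.444
v -3.528 0.092 0.098
v -2.844 0.175 -1.236
v -3.333 0.859 -0.694
v -2.546 3.133 -1.995
v -2.145 2.874 -2.422
v -1.114 2.687 -0.385
v -2.065 3.148 -2.418
v -2.08 3.418 -2.33
v -2.187 3.632 -2.175
v -2.366 3.747 -1.985
v -2.579 3.741 -1.797
v -2.786 3.614 -1.648
v -2.946 3.392 -1.568
v -3.026 3.118 -1.572
v -3.011 2.848 -1.661
v -2.904 2.634 -1.815
v -2.726 2.519 -2.005
v -2.512 2.525 -2.193
v -2.305 2.652 -2.342
v 2.38 2.433 -2.148
v 2.246 1.357 -1.485
v 2.744 3.054 -1.066
v 2.61 1.979 -0.403
v 4.47 1.921 -2.557
v 4.336 0.846 -1.894
v 4.834 2.543 -1.475
v 4.7 1.467 -0.812
v -0.056 0.806 3.173
v 0.489 1.427 2.702
v 1.316 0.374 4.187
v 0.242 1.708 3.155
v -0.118 1.645 3.614
v -0.454 1.262 3.905
v -0.638 0.704 3.916
v -0.6 0.186 3.643
v -0.353 -0.095 3.19
v 0.007 -0.032 2.731
v 0.343 0.351 2.44
v 0.527 0.909 2.429
f 2 4 1
f 5 2 1
f 1 4 3
f 3 5 1
f 2 8 4
f 6 2 5
f 6 8 2
f 4 8 3
f 7 5 3
f 3 8 7
f 7 6 5
f 8 6 7
f 10 9 12
f 10 12 11
f 12 9 13
f 12 13 11
f 13 9 14
f 13 14 11
f 14 9 15
f 14 15 11
f 15 9 16
f 15 16 11
f 16 9 17
f 16 17 11
f 17 9 18
f 17 18 11
f 18 9 19
f 18 19 11
f 19 9 20
f 19 20 11
f 20 9 21
f 20 21 11
f 21 9 22
f 21 22 11
f 22 9 23
f 22 23 11
f 23 9 24
f 23 24 11
f 24 9 10
f 24 10 11
f 26 28 25
f 29 26 25
f 25 28 27
f 27 29 25
f 26 32 28
f 30 26 29
f 30 32 26
f 28 32 27
f 31 29 27
f 27 32 31
f 31 30 29
f 32 30 31
f 34 33 36
f 34 36 35
f 36 33 37
f 36 37 35
f 37 33 38
f 37 38 35
f 38 33 39
f 38 39 35
f 39 33 40
f 39 40 35
f 40 33 41
f 40 41 35
f 41 33 42
f 41 42 35
f 42 33 43
f 42 43 35
f 43 33 44
f 43 44 35
f 44 33 34
f 44 34 35



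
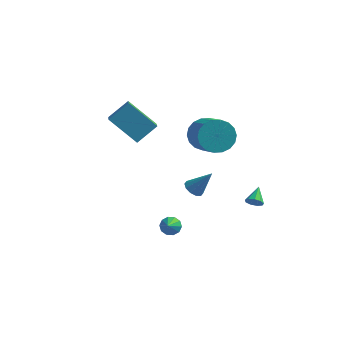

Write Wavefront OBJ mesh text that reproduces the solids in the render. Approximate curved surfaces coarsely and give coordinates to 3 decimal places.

v 0.693 -2.171 0.871
v 1.148 -2.409 0.581
v 1.587 -1.969 2.109
v 1.151 -2.05 0.52
v 0.98 -1.737 0.593
v 0.698 -1.589 0.773
v 0.415 -1.664 0.99
v 0.238 -1.932 1.161
v 0.234 -2.292 1.223
v 0.406 -2.605 1.15
v 0.687 -2.752 0.97
v 0.97 -2.678 0.753
v -3.209 0.341 1.743
v -4.86 0.563 3.054
v -3.759 1.799 0.803
v -5.41 2.022 2.114
v -2.39 1.218 2.626
v -4.041 1.441 3.937
v -2.94 2.677 1.686
v -4.591 2.899 2.997
v -0.31 3.196 1.071
v 0.584 3.77 0.95
v 1.605 2.399 1.989
v 0.71 1.824 2.109
v 0.402 3.941 1.355
v 1.423 2.57 2.394
v 0.079 3.965 1.704
v 1.1 2.594 2.743
v -0.322 3.836 1.928
v 0.699 2.465 2.966
v -0.72 3.58 1.981
v 0.301 2.209 3.02
v -1.037 3.248 1.855
v -0.016 1.877 2.893
v -1.21 2.906 1.573
v -0.189 1.535 2.611
v -1.205 2.621 1.191
v -0.184 1.25 2.23
v -1.023 2.45 0.786
v -0.002 1.079 1.825
v -0.7 2.426 0.437
v 0.321 1.055 1.476
v -0.299 2.555 0.214
v 0.722 1.184 1.252
v 0.099 2.811 0.16
v 1.12 1.44 1.199
v 0.416 3.143 0.287
v 1.437 1.772 1.325
v 0.589 3.485 0.569
v 1.61 2.114 1.607
v -0.415 -2.579 -2.076
v 0.092 -2.709 -2.327
v -0.265 -3.521 -1.284
v 0.156 -2.476 -2.062
v 0.001 -2.282 -1.803
v -0.312 -2.202 -1.648
v -0.665 -2.266 -1.657
v -0.922 -2.449 -1.826
v -0.986 -2.682 -2.091
v -0.831 -2.876 -2.35
v -0.518 -2.956 -2.505
v -0.165 -2.893 -2.496
v 2.829 1.758 -2.706
v 3.23 1.927 -2.99
v 2.791 2.742 -2.174
v 2.924 2.004 -3.154
v 2.574 1.966 -3.109
v 2.342 1.83 -2.875
v 2.339 1.661 -2.562
v 2.565 1.537 -2.317
v 2.914 1.516 -2.254
v 3.224 1.609 -2.403
v 3.349 1.771 -2.693
f 2 1 4
f 2 4 3
f 4 1 5
f 4 5 3
f 5 1 6
f 5 6 3
f 6 1 7
f 6 7 3
f 7 1 8
f 7 8 3
f 8 1 9
f 8 9 3
f 9 1 10
f 9 10 3
f 10 1 11
f 10 11 3
f 11 1 12
f 11 12 3
f 12 1 2
f 12 2 3
f 14 16 13
f 17 14 13
f 13 16 15
f 15 17 13
f 14 20 16
f 18 14 17
f 18 20 14
f 16 20 15
f 19 17 15
f 15 20 19
f 19 18 17
f 20 18 19
f 22 21 25
f 22 25 23
f 23 25 26
f 23 26 24
f 25 21 27
f 25 27 26
f 26 27 28
f 26 28 24
f 27 21 29
f 27 29 28
f 28 29 30
f 28 30 24
f 29 21 31
f 29 31 30
f 30 31 32
f 30 32 24
f 31 21 33
f 31 33 32
f 32 33 34
f 32 34 24
f 33 21 35
f 33 35 34
f 34 35 36
f 34 36 24
f 35 21 37
f 35 37 36
f 36 37 38
f 36 38 24
f 37 21 39
f 37 39 38
f 38 39 40
f 38 40 24
f 39 21 41
f 39 41 40
f 40 41 42
f 40 42 24
f 41 21 43
f 41 43 42
f 42 43 44
f 42 44 24
f 43 21 45
f 43 45 44
f 44 45 46
f 44 46 24
f 45 21 47
f 45 47 46
f 46 47 48
f 46 48 24
f 47 21 49
f 47 49 48
f 48 49 50
f 48 50 24
f 49 21 22
f 49 22 50
f 50 22 23
f 50 23 24
f 52 51 54
f 52 54 53
f 54 51 55
f 54 55 53
f 55 51 56
f 55 56 53
f 56 51 57
f 56 57 53
f 57 51 58
f 57 58 53
f 58 51 59
f 58 59 53
f 59 51 60
f 59 60 53
f 60 51 61
f 60 61 53
f 61 51 62
f 61 62 53
f 62 51 52
f 62 52 53
f 64 63 66
f 64 66 65
f 66 63 67
f 66 67 65
f 67 63 68
f 67 68 65
f 68 63 69
f 68 69 65
f 69 63 70
f 69 70 65
f 70 63 71
f 70 71 65
f 71 63 72
f 71 72 65
f 72 63 73
f 72 73 65
f 73 63 64
f 73 64 65



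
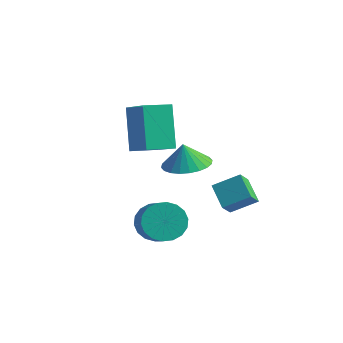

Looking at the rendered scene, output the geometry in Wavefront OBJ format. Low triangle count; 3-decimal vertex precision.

v -1.829 1.087 -0.481
v -0.788 1.028 -0.289
v -2.031 1.093 0.621
v -0.845 1.438 -0.302
v -1.051 1.794 -0.342
v -1.376 2.042 -0.403
v -1.77 2.145 -0.477
v -2.173 2.087 -0.55
v -2.523 1.876 -0.613
v -2.768 1.545 -0.656
v -2.87 1.145 -0.673
v -2.813 0.735 -0.66
v -2.606 0.379 -0.619
v -2.281 0.131 -0.558
v -1.887 0.028 -0.485
v -1.484 0.086 -0.411
v -1.134 0.297 -0.348
v -0.889 0.628 -0.305
v 0.092 0.831 -2.253
v -0.821 1.416 -1.591
v 0.027 1.526 -2.955
v -0.886 2.11 -2.293
v 1.006 1.55 -1.627
v 0.093 2.134 -0.965
v 0.941 2.244 -2.329
v 0.028 2.829 -1.667
v -4.054 -0.015 2.635
v -2.82 -0.551 3.445
v -3.41 1.086 2.382
v -2.176 0.549 3.192
v -3.244 -0.909 0.808
v -2.01 -1.446 1.618
v -2.6 0.191 0.555
v -1.366 -0.345 1.365
v -1.552 -1.388 -2.51
v -0.842 -1.228 -3.12
v 0.143 -2.091 -2.2
v -0.568 -2.252 -1.59
v -0.809 -0.904 -2.85
v 0.175 -1.767 -1.93
v -0.924 -0.676 -2.513
v 0.06 -1.539 -1.593
v -1.163 -0.589 -2.176
v -0.179 -1.452 -1.256
v -1.479 -0.66 -1.904
v -0.495 -1.523 -0.984
v -1.81 -0.876 -1.753
v -0.826 -1.739 -0.833
v -2.09 -1.193 -1.751
v -1.105 -2.056 -0.831
v -2.263 -1.549 -1.9
v -1.278 -2.412 -0.98
v -2.295 -1.873 -2.17
v -1.311 -2.736 -1.25
v -2.18 -2.101 -2.507
v -1.196 -2.964 -1.587
v -1.941 -2.188 -2.844
v -0.957 -3.051 -1.924
v -1.625 -2.117 -3.116
v -0.641 -2.98 -2.196
v -1.294 -1.901 -3.267
v -0.31 -2.764 -2.347
v -1.015 -1.584 -3.269
v -0.03 -2.447 -2.349
f 2 1 4
f 2 4 3
f 4 1 5
f 4 5 3
f 5 1 6
f 5 6 3
f 6 1 7
f 6 7 3
f 7 1 8
f 7 8 3
f 8 1 9
f 8 9 3
f 9 1 10
f 9 10 3
f 10 1 11
f 10 11 3
f 11 1 12
f 11 12 3
f 12 1 13
f 12 13 3
f 13 1 14
f 13 14 3
f 14 1 15
f 14 15 3
f 15 1 16
f 15 16 3
f 16 1 17
f 16 17 3
f 17 1 18
f 17 18 3
f 18 1 2
f 18 2 3
f 20 22 19
f 23 20 19
f 19 22 21
f 21 23 19
f 20 26 22
f 24 20 23
f 24 26 20
f 22 26 21
f 25 23 21
f 21 26 25
f 25 24 23
f 26 24 25
f 28 30 27
f 31 28 27
f 27 30 29
f 29 31 27
f 28 34 30
f 32 28 31
f 32 34 28
f 30 34 29
f 33 31 29
f 29 34 33
f 33 32 31
f 34 32 33
f 36 35 39
f 36 39 37
f 37 39 40
f 37 40 38
f 39 35 41
f 39 41 40
f 40 41 42
f 40 42 38
f 41 35 43
f 41 43 42
f 42 43 44
f 42 44 38
f 43 35 45
f 43 45 44
f 44 45 46
f 44 46 38
f 45 35 47
f 45 47 46
f 46 47 48
f 46 48 38
f 47 35 49
f 47 49 48
f 48 49 50
f 48 50 38
f 49 35 51
f 49 51 50
f 50 51 52
f 50 52 38
f 51 35 53
f 51 53 52
f 52 53 54
f 52 54 38
f 53 35 55
f 53 55 54
f 54 55 56
f 54 56 38
f 55 35 57
f 55 57 56
f 56 57 58
f 56 58 38
f 57 35 59
f 57 59 58
f 58 59 60
f 58 60 38
f 59 35 61
f 59 61 60
f 60 61 62
f 60 62 38
f 61 35 63
f 61 63 62
f 62 63 64
f 62 64 38
f 63 35 36
f 63 36 64
f 64 36 37
f 64 37 38



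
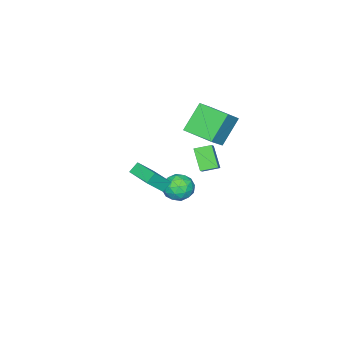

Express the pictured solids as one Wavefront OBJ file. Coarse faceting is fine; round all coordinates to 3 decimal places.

v 1.611 -2.024 0.51
v 2.527 -2.487 1.59
v 2.284 -0.288 0.683
v 3.2 -0.751 1.763
v 2.18 -2.189 -0.043
v 3.096 -2.652 1.037
v 2.853 -0.453 0.13
v 3.769 -0.916 1.21
v -3.002 -1.85 -2.105
v -3.591 -2.751 -0.828
v -3.681 -1.027 -1.836
v -4.269 -1.928 -0.559
v -1.911 -1.252 -1.181
v -2.499 -2.153 0.096
v -2.589 -0.429 -0.912
v -3.178 -1.33 0.365
v -3.038 -1.319 3.775
v -1.824 -1.258 4.785
v -2.992 0.693 3.599
v -1.778 0.754 4.608
v -1.662 -1.494 2.132
v -0.448 -1.433 3.141
v -1.616 0.518 1.955
v -0.402 0.579 2.965
v -2.48 -2.569 -3.383
v -1.76 -3.341 -3.495
v -3.52 -3.379 -4.485
v -2.8 -4.151 -4.597
v -3.319 -4.039 -3.678
v -2.676 -3.538 -2.997
v -2.604 -3.182 -4.983
v -1.961 -2.681 -4.302
v -1.836 -3.72 -4.484
v -2.278 -4.25 -3.677
v -3.002 -2.47 -4.303
v -3.444 -3 -3.496
v -2.029 -2.884 -3.342
v -3.251 -3.836 -4.638
v -3.557 -3.77 -4.097
v -3.133 -4.224 -4.163
v -2.567 -3 -3.049
v -2.144 -3.454 -3.115
v -3.061 -3.864 -3.222
v -3.136 -3.266 -4.865
v -2.713 -3.72 -4.931
v -2.147 -2.496 -3.817
v -1.723 -2.95 -3.883
v -2.219 -2.856 -4.758
v -1.65 -3.56 -3.99
v -2.261 -4.036 -4.638
v -2.146 -3.466 -4.865
v -1.768 -3.172 -4.464
v -1.91 -3.872 -3.515
v -2.521 -4.348 -4.163
v -2.827 -4.282 -3.623
v -2.449 -3.988 -3.222
v -1.955 -4.094 -4.097
v -2.759 -2.372 -3.817
v -3.37 -2.848 -4.465
v -2.831 -2.732 -4.758
v -2.453 -2.438 -4.357
v -3.019 -2.684 -3.342
v -3.63 -3.16 -3.99
v -3.512 -3.548 -3.516
v -3.134 -3.254 -3.115
v -3.325 -2.626 -3.883
f 2 4 1
f 5 2 1
f 1 4 3
f 3 5 1
f 2 8 4
f 6 2 5
f 6 8 2
f 4 8 3
f 7 5 3
f 3 8 7
f 7 6 5
f 8 6 7
f 10 12 9
f 13 10 9
f 9 12 11
f 11 13 9
f 10 16 12
f 14 10 13
f 14 16 10
f 12 16 11
f 15 13 11
f 11 16 15
f 15 14 13
f 16 14 15
f 18 20 17
f 21 18 17
f 17 20 19
f 19 21 17
f 18 24 20
f 22 18 21
f 22 24 18
f 20 24 19
f 23 21 19
f 19 24 23
f 23 22 21
f 24 22 23
f 25 62 41
f 62 36 65
f 41 65 30
f 62 65 41
f 25 41 37
f 41 30 42
f 37 42 26
f 41 42 37
f 25 37 46
f 37 26 47
f 46 47 32
f 37 47 46
f 25 46 58
f 46 32 61
f 58 61 35
f 46 61 58
f 25 58 62
f 58 35 66
f 62 66 36
f 58 66 62
f 26 42 53
f 42 30 56
f 53 56 34
f 42 56 53
f 30 65 43
f 65 36 64
f 43 64 29
f 65 64 43
f 36 66 63
f 66 35 59
f 63 59 27
f 66 59 63
f 35 61 60
f 61 32 48
f 60 48 31
f 61 48 60
f 32 47 52
f 47 26 49
f 52 49 33
f 47 49 52
f 28 54 40
f 54 34 55
f 40 55 29
f 54 55 40
f 28 40 38
f 40 29 39
f 38 39 27
f 40 39 38
f 28 38 45
f 38 27 44
f 45 44 31
f 38 44 45
f 28 45 50
f 45 31 51
f 50 51 33
f 45 51 50
f 28 50 54
f 50 33 57
f 54 57 34
f 50 57 54
f 29 55 43
f 55 34 56
f 43 56 30
f 55 56 43
f 27 39 63
f 39 29 64
f 63 64 36
f 39 64 63
f 31 44 60
f 44 27 59
f 60 59 35
f 44 59 60
f 33 51 52
f 51 31 48
f 52 48 32
f 51 48 52
f 34 57 53
f 57 33 49
f 53 49 26
f 57 49 53



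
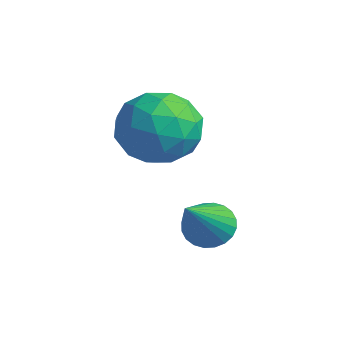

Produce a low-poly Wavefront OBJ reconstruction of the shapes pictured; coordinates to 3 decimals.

v -0.522 2.469 -1.316
v 0.434 3.017 -1.48
v 0.326 0.903 -1.6
v 1.282 1.451 -1.764
v 0.827 1.416 -0.747
v 0.302 2.384 -0.572
v 0.458 1.536 -2.508
v -0.067 2.504 -2.333
v 1.04 2.44 -2.216
v 1.268 2.366 -1.128
v -0.508 1.554 -1.952
v -0.28 1.48 -0.864
v -0.118 2.88 -1.373
v 0.878 1.04 -1.707
v 0.611 1.019 -1.11
v 1.173 1.341 -1.206
v -0.196 2.508 -0.839
v 0.366 2.83 -0.935
v 0.597 1.89 -0.505
v 0.394 1.09 -2.145
v 0.956 1.412 -2.241
v -0.413 2.579 -1.874
v 0.149 2.901 -1.97
v 0.163 2.03 -2.575
v 0.8 2.863 -1.902
v 1.298 1.943 -2.069
v 0.814 1.993 -2.507
v 0.505 2.562 -2.403
v 0.934 2.82 -1.262
v 1.432 1.9 -1.429
v 1.165 1.879 -0.832
v 0.856 2.448 -0.729
v 1.29 2.481 -1.695
v -0.672 2.02 -1.651
v -0.174 1.1 -1.818
v -0.096 1.472 -2.351
v -0.405 2.041 -2.248
v -0.538 1.977 -1.011
v -0.04 1.057 -1.178
v 0.255 1.358 -0.677
v -0.054 1.927 -0.573
v -0.53 1.439 -1.385
v 2.328 1.918 -3.829
v 2.901 1.93 -4.135
v 3.132 0.622 -2.371
v 2.927 2.125 -3.975
v 2.861 2.289 -3.793
v 2.714 2.396 -3.617
v 2.508 2.431 -3.472
v 2.275 2.387 -3.383
v 2.05 2.273 -3.361
v 1.867 2.104 -3.41
v 1.755 1.907 -3.523
v 1.729 1.711 -3.683
v 1.795 1.547 -3.865
v 1.942 1.44 -4.041
v 2.148 1.405 -4.186
v 2.381 1.449 -4.276
v 2.606 1.564 -4.298
v 2.789 1.732 -4.248
f 1 38 17
f 38 12 41
f 17 41 6
f 38 41 17
f 1 17 13
f 17 6 18
f 13 18 2
f 17 18 13
f 1 13 22
f 13 2 23
f 22 23 8
f 13 23 22
f 1 22 34
f 22 8 37
f 34 37 11
f 22 37 34
f 1 34 38
f 34 11 42
f 38 42 12
f 34 42 38
f 2 18 29
f 18 6 32
f 29 32 10
f 18 32 29
f 6 41 19
f 41 12 40
f 19 40 5
f 41 40 19
f 12 42 39
f 42 11 35
f 39 35 3
f 42 35 39
f 11 37 36
f 37 8 24
f 36 24 7
f 37 24 36
f 8 23 28
f 23 2 25
f 28 25 9
f 23 25 28
f 4 30 16
f 30 10 31
f 16 31 5
f 30 31 16
f 4 16 14
f 16 5 15
f 14 15 3
f 16 15 14
f 4 14 21
f 14 3 20
f 21 20 7
f 14 20 21
f 4 21 26
f 21 7 27
f 26 27 9
f 21 27 26
f 4 26 30
f 26 9 33
f 30 33 10
f 26 33 30
f 5 31 19
f 31 10 32
f 19 32 6
f 31 32 19
f 3 15 39
f 15 5 40
f 39 40 12
f 15 40 39
f 7 20 36
f 20 3 35
f 36 35 11
f 20 35 36
f 9 27 28
f 27 7 24
f 28 24 8
f 27 24 28
f 10 33 29
f 33 9 25
f 29 25 2
f 33 25 29
f 44 43 46
f 44 46 45
f 46 43 47
f 46 47 45
f 47 43 48
f 47 48 45
f 48 43 49
f 48 49 45
f 49 43 50
f 49 50 45
f 50 43 51
f 50 51 45
f 51 43 52
f 51 52 45
f 52 43 53
f 52 53 45
f 53 43 54
f 53 54 45
f 54 43 55
f 54 55 45
f 55 43 56
f 55 56 45
f 56 43 57
f 56 57 45
f 57 43 58
f 57 58 45
f 58 43 59
f 58 59 45
f 59 43 60
f 59 60 45
f 60 43 44
f 60 44 45



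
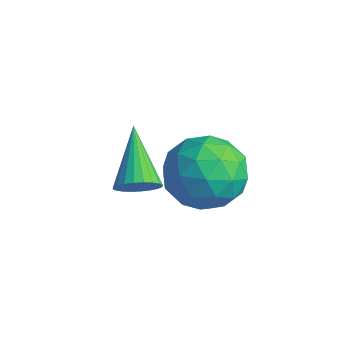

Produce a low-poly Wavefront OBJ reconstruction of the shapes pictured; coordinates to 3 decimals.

v 0.185 0.02 -0.297
v 0.372 -0.249 0.194
v -1.005 0.9 0.637
v 0.507 -0.062 0.19
v 0.593 0.136 0.112
v 0.617 0.318 -0.028
v 0.575 0.453 -0.209
v 0.474 0.523 -0.404
v 0.328 0.516 -0.582
v 0.161 0.434 -0.717
v -0.003 0.288 -0.788
v -0.138 0.102 -0.785
v -0.224 -0.097 -0.707
v -0.248 -0.278 -0.567
v -0.206 -0.414 -0.385
v -0.105 -0.484 -0.191
v 0.041 -0.477 -0.012
v 0.208 -0.394 0.123
v 0.98 1.076 1.072
v 1.51 1.064 1.979
v 2.21 0.156 0.341
v 2.74 0.144 1.248
v 1.839 -0.39 1.159
v 1.078 0.179 1.611
v 2.642 1.041 0.709
v 1.881 1.61 1.161
v 2.537 1.042 1.755
v 2.041 0.158 2.034
v 1.679 1.062 0.286
v 1.183 0.178 0.565
v 1.137 1.151 1.59
v 2.583 0.069 0.73
v 2.053 -0.245 0.678
v 2.365 -0.252 1.211
v 0.883 0.631 1.373
v 1.195 0.624 1.907
v 1.388 -0.231 1.424
v 2.525 0.596 0.413
v 2.837 0.589 0.947
v 1.355 1.472 1.109
v 1.667 1.465 1.642
v 2.332 1.451 0.896
v 2.052 1.131 1.992
v 2.775 0.59 1.562
v 2.718 1.117 1.245
v 2.271 1.452 1.511
v 1.761 0.611 2.155
v 2.484 0.07 1.725
v 1.954 -0.243 1.673
v 1.507 0.091 1.938
v 2.364 0.598 2.023
v 1.236 1.15 0.595
v 1.959 0.609 0.165
v 2.213 1.129 0.382
v 1.766 1.463 0.647
v 0.945 0.63 0.758
v 1.668 0.089 0.328
v 1.449 -0.232 0.809
v 1.002 0.103 1.075
v 1.356 0.622 0.297
f 2 1 4
f 2 4 3
f 4 1 5
f 4 5 3
f 5 1 6
f 5 6 3
f 6 1 7
f 6 7 3
f 7 1 8
f 7 8 3
f 8 1 9
f 8 9 3
f 9 1 10
f 9 10 3
f 10 1 11
f 10 11 3
f 11 1 12
f 11 12 3
f 12 1 13
f 12 13 3
f 13 1 14
f 13 14 3
f 14 1 15
f 14 15 3
f 15 1 16
f 15 16 3
f 16 1 17
f 16 17 3
f 17 1 18
f 17 18 3
f 18 1 2
f 18 2 3
f 19 56 35
f 56 30 59
f 35 59 24
f 56 59 35
f 19 35 31
f 35 24 36
f 31 36 20
f 35 36 31
f 19 31 40
f 31 20 41
f 40 41 26
f 31 41 40
f 19 40 52
f 40 26 55
f 52 55 29
f 40 55 52
f 19 52 56
f 52 29 60
f 56 60 30
f 52 60 56
f 20 36 47
f 36 24 50
f 47 50 28
f 36 50 47
f 24 59 37
f 59 30 58
f 37 58 23
f 59 58 37
f 30 60 57
f 60 29 53
f 57 53 21
f 60 53 57
f 29 55 54
f 55 26 42
f 54 42 25
f 55 42 54
f 26 41 46
f 41 20 43
f 46 43 27
f 41 43 46
f 22 48 34
f 48 28 49
f 34 49 23
f 48 49 34
f 22 34 32
f 34 23 33
f 32 33 21
f 34 33 32
f 22 32 39
f 32 21 38
f 39 38 25
f 32 38 39
f 22 39 44
f 39 25 45
f 44 45 27
f 39 45 44
f 22 44 48
f 44 27 51
f 48 51 28
f 44 51 48
f 23 49 37
f 49 28 50
f 37 50 24
f 49 50 37
f 21 33 57
f 33 23 58
f 57 58 30
f 33 58 57
f 25 38 54
f 38 21 53
f 54 53 29
f 38 53 54
f 27 45 46
f 45 25 42
f 46 42 26
f 45 42 46
f 28 51 47
f 51 27 43
f 47 43 20
f 51 43 47



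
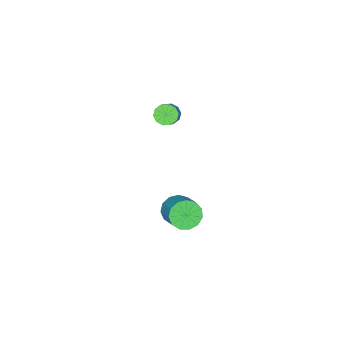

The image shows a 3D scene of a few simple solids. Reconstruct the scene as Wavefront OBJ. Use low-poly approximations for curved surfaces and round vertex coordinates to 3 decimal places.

v -2.256 -2.929 2.401
v -1.898 -3.466 2.322
v -0.865 -2.928 3.361
v -1.224 -2.391 3.439
v -1.772 -3.192 2.056
v -0.74 -2.654 3.094
v -1.832 -2.819 1.921
v -0.799 -2.281 2.96
v -2.053 -2.487 1.97
v -1.02 -1.949 3.008
v -2.352 -2.324 2.183
v -1.32 -1.786 3.221
v -2.615 -2.392 2.479
v -1.582 -1.854 3.518
v -2.74 -2.666 2.746
v -1.708 -2.128 3.784
v -2.681 -3.039 2.88
v -1.648 -2.501 3.919
v -2.46 -3.371 2.832
v -1.427 -2.833 3.87
v -2.16 -3.534 2.619
v -1.128 -2.996 3.657
v -0.917 -1.473 -3.957
v -0.127 -1.791 -4.305
v 0.687 -0.726 -3.431
v -0.103 -0.407 -3.083
v -0.284 -1.411 -4.621
v 0.53 -0.346 -3.748
v -0.642 -1.051 -4.727
v 0.172 0.014 -3.853
v -1.087 -0.825 -4.588
v -0.273 0.24 -3.714
v -1.478 -0.804 -4.249
v -0.664 0.261 -3.375
v -1.691 -0.996 -3.817
v -0.877 0.069 -2.943
v -1.659 -1.339 -3.429
v -0.845 -0.273 -2.556
v -1.39 -1.724 -3.209
v -0.576 -0.659 -2.336
v -0.972 -2.029 -3.226
v -0.158 -0.964 -2.353
v -0.536 -2.158 -3.476
v 0.278 -1.093 -2.602
v -0.221 -2.069 -3.878
v 0.593 -1.004 -3.004
f 2 1 5
f 2 5 3
f 3 5 6
f 3 6 4
f 5 1 7
f 5 7 6
f 6 7 8
f 6 8 4
f 7 1 9
f 7 9 8
f 8 9 10
f 8 10 4
f 9 1 11
f 9 11 10
f 10 11 12
f 10 12 4
f 11 1 13
f 11 13 12
f 12 13 14
f 12 14 4
f 13 1 15
f 13 15 14
f 14 15 16
f 14 16 4
f 15 1 17
f 15 17 16
f 16 17 18
f 16 18 4
f 17 1 19
f 17 19 18
f 18 19 20
f 18 20 4
f 19 1 21
f 19 21 20
f 20 21 22
f 20 22 4
f 21 1 2
f 21 2 22
f 22 2 3
f 22 3 4
f 24 23 27
f 24 27 25
f 25 27 28
f 25 28 26
f 27 23 29
f 27 29 28
f 28 29 30
f 28 30 26
f 29 23 31
f 29 31 30
f 30 31 32
f 30 32 26
f 31 23 33
f 31 33 32
f 32 33 34
f 32 34 26
f 33 23 35
f 33 35 34
f 34 35 36
f 34 36 26
f 35 23 37
f 35 37 36
f 36 37 38
f 36 38 26
f 37 23 39
f 37 39 38
f 38 39 40
f 38 40 26
f 39 23 41
f 39 41 40
f 40 41 42
f 40 42 26
f 41 23 43
f 41 43 42
f 42 43 44
f 42 44 26
f 43 23 45
f 43 45 44
f 44 45 46
f 44 46 26
f 45 23 24
f 45 24 46
f 46 24 25
f 46 25 26



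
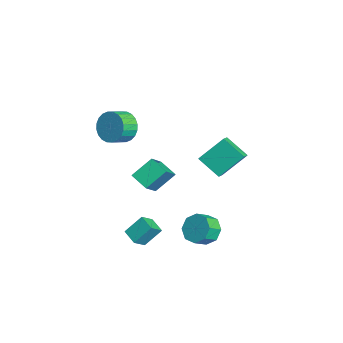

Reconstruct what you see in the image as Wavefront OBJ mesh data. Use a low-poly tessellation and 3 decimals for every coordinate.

v -1.548 3.451 -2.119
v -2.551 2.414 -1.165
v -1.64 4.918 -0.62
v -2.643 3.881 0.334
v -0.897 3.139 -1.774
v -1.9 2.102 -0.82
v -0.989 4.606 -0.275
v -1.992 3.569 0.679
v -3.385 -1.596 -2.957
v -3.725 -0.365 -1.85
v -4.473 -0.902 -4.063
v -4.814 0.329 -2.956
v -2.406 -0.869 -3.464
v -2.747 0.362 -2.357
v -3.495 -0.175 -4.57
v -3.835 1.056 -3.463
v 2.607 -2.096 -3.551
v 2.504 -1.13 -2.503
v 3.53 -1.687 -3.838
v 3.428 -0.72 -2.79
v 3.092 -2.74 -2.91
v 2.99 -1.773 -1.862
v 4.016 -2.33 -3.197
v 3.913 -1.364 -2.149
v -0.978 -2.258 2.932
v -0.296 -2.218 2.109
v 0.28 -3.061 2.545
v -0.402 -3.102 3.368
v -0.114 -1.955 2.378
v 0.461 -2.799 2.813
v -0.064 -1.739 2.731
v 0.511 -2.582 3.167
v -0.154 -1.601 3.115
v 0.422 -2.444 3.551
v -0.368 -1.564 3.471
v 0.207 -2.407 3.907
v -0.676 -1.632 3.745
v -0.1 -2.475 4.181
v -1.029 -1.796 3.896
v -0.454 -2.639 4.331
v -1.375 -2.03 3.899
v -0.799 -2.873 4.335
v -1.66 -2.299 3.755
v -1.084 -3.142 4.191
v -1.841 -2.561 3.487
v -1.266 -3.405 3.922
v -1.891 -2.778 3.133
v -1.316 -3.621 3.569
v -1.802 -2.916 2.749
v -1.226 -3.759 3.185
v -1.587 -2.953 2.393
v -1.012 -3.796 2.829
v -1.28 -2.885 2.119
v -0.704 -3.728 2.555
v -0.926 -2.721 1.969
v -0.351 -3.564 2.404
v -0.581 -2.487 1.965
v -0.005 -3.33 2.401
v 3.282 1.817 -3.115
v 4.165 2.2 -3.349
v 4.62 1.485 -2.799
v 3.738 1.103 -2.565
v 3.876 2.502 -2.717
v 4.332 1.788 -2.167
v 3.24 2.403 -2.318
v 3.695 1.689 -1.768
v 2.628 1.961 -2.386
v 3.084 1.247 -1.836
v 2.4 1.435 -2.881
v 2.855 0.72 -2.331
v 2.688 1.132 -3.513
v 3.144 0.418 -2.963
v 3.325 1.231 -3.912
v 3.78 0.517 -3.362
v 3.936 1.673 -3.844
v 4.392 0.959 -3.294
f 2 4 1
f 5 2 1
f 1 4 3
f 3 5 1
f 2 8 4
f 6 2 5
f 6 8 2
f 4 8 3
f 7 5 3
f 3 8 7
f 7 6 5
f 8 6 7
f 10 12 9
f 13 10 9
f 9 12 11
f 11 13 9
f 10 16 12
f 14 10 13
f 14 16 10
f 12 16 11
f 15 13 11
f 11 16 15
f 15 14 13
f 16 14 15
f 18 20 17
f 21 18 17
f 17 20 19
f 19 21 17
f 18 24 20
f 22 18 21
f 22 24 18
f 20 24 19
f 23 21 19
f 19 24 23
f 23 22 21
f 24 22 23
f 26 25 29
f 26 29 27
f 27 29 30
f 27 30 28
f 29 25 31
f 29 31 30
f 30 31 32
f 30 32 28
f 31 25 33
f 31 33 32
f 32 33 34
f 32 34 28
f 33 25 35
f 33 35 34
f 34 35 36
f 34 36 28
f 35 25 37
f 35 37 36
f 36 37 38
f 36 38 28
f 37 25 39
f 37 39 38
f 38 39 40
f 38 40 28
f 39 25 41
f 39 41 40
f 40 41 42
f 40 42 28
f 41 25 43
f 41 43 42
f 42 43 44
f 42 44 28
f 43 25 45
f 43 45 44
f 44 45 46
f 44 46 28
f 45 25 47
f 45 47 46
f 46 47 48
f 46 48 28
f 47 25 49
f 47 49 48
f 48 49 50
f 48 50 28
f 49 25 51
f 49 51 50
f 50 51 52
f 50 52 28
f 51 25 53
f 51 53 52
f 52 53 54
f 52 54 28
f 53 25 55
f 53 55 54
f 54 55 56
f 54 56 28
f 55 25 57
f 55 57 56
f 56 57 58
f 56 58 28
f 57 25 26
f 57 26 58
f 58 26 27
f 58 27 28
f 60 59 63
f 60 63 61
f 61 63 64
f 61 64 62
f 63 59 65
f 63 65 64
f 64 65 66
f 64 66 62
f 65 59 67
f 65 67 66
f 66 67 68
f 66 68 62
f 67 59 69
f 67 69 68
f 68 69 70
f 68 70 62
f 69 59 71
f 69 71 70
f 70 71 72
f 70 72 62
f 71 59 73
f 71 73 72
f 72 73 74
f 72 74 62
f 73 59 75
f 73 75 74
f 74 75 76
f 74 76 62
f 75 59 60
f 75 60 76
f 76 60 61
f 76 61 62



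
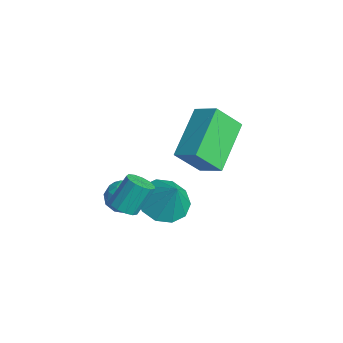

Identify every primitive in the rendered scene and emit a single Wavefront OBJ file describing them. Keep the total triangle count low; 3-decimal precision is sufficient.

v 2.966 -1.464 -2.423
v 3.752 -1.484 -2.919
v 3.654 -1.276 -1.337
v 3.569 -0.94 -2.897
v 3.156 -0.595 -2.695
v 2.67 -0.583 -2.388
v 2.296 -0.908 -2.095
v 2.179 -1.445 -1.928
v 2.362 -1.989 -1.949
v 2.775 -2.333 -2.151
v 3.261 -2.345 -2.458
v 3.635 -2.021 -2.751
v 2.259 -2.099 -2.798
v 2.654 -2.103 -2.215
v 1.906 -3.157 -2.565
v 2.301 -3.161 -1.982
v 1.733 -2.745 -2.02
v 1.952 -2.091 -2.164
v 2.608 -3.169 -2.616
v 2.827 -2.515 -2.76
v 2.87 -2.764 -2.102
v 2.329 -2.502 -1.734
v 2.231 -2.758 -3.046
v 1.69 -2.496 -2.678
v 2.488 -2.008 -2.527
v 2.072 -3.252 -2.253
v 1.739 -3.008 -2.275
v 1.971 -3.01 -1.933
v 2.075 -2.001 -2.497
v 2.307 -2.003 -2.154
v 1.766 -2.381 -2.04
v 2.253 -3.257 -2.626
v 2.485 -3.259 -2.283
v 2.589 -2.25 -2.847
v 2.821 -2.252 -2.505
v 2.794 -2.879 -2.74
v 2.847 -2.399 -2.118
v 2.639 -3.021 -1.981
v 2.82 -3.025 -2.354
v 2.948 -2.641 -2.438
v 2.529 -2.245 -1.902
v 2.321 -2.867 -1.765
v 1.988 -2.623 -1.787
v 2.116 -2.238 -1.872
v 2.656 -2.633 -1.835
v 2.239 -2.393 -3.015
v 2.031 -3.015 -2.878
v 2.444 -3.022 -2.908
v 2.572 -2.637 -2.993
v 1.921 -2.239 -2.799
v 1.713 -2.861 -2.662
v 1.612 -2.619 -2.342
v 1.74 -2.235 -2.426
v 1.904 -2.627 -2.945
v 0.519 0.574 -0.055
v 1.326 1.041 0.405
v 0.575 1.491 -1.085
v 1.382 1.958 -0.625
v 1.858 -0.698 -1.115
v 2.665 -0.231 -0.655
v 1.914 0.219 -2.145
v 2.721 0.686 -1.685
v 3.716 -3.149 -1.659
v 4.223 -3.003 -1.699
v 4.112 -2.345 -0.701
v 3.604 -2.491 -0.661
v 4.065 -2.8 -1.85
v 3.954 -2.142 -0.852
v 3.796 -2.707 -1.941
v 3.685 -2.05 -0.943
v 3.502 -2.755 -1.942
v 3.39 -2.098 -0.944
v 3.275 -2.928 -1.853
v 3.164 -2.271 -0.856
v 3.188 -3.171 -1.703
v 3.077 -2.513 -0.705
v 3.269 -3.407 -1.538
v 3.157 -2.749 -0.541
v 3.491 -3.561 -1.412
v 3.38 -2.903 -0.415
v 3.785 -3.584 -1.364
v 3.674 -2.926 -0.367
v 4.057 -3.469 -1.41
v 3.946 -2.811 -0.412
v 4.22 -3.252 -1.534
v 4.109 -2.595 -0.537
f 2 1 4
f 2 4 3
f 4 1 5
f 4 5 3
f 5 1 6
f 5 6 3
f 6 1 7
f 6 7 3
f 7 1 8
f 7 8 3
f 8 1 9
f 8 9 3
f 9 1 10
f 9 10 3
f 10 1 11
f 10 11 3
f 11 1 12
f 11 12 3
f 12 1 2
f 12 2 3
f 13 50 29
f 50 24 53
f 29 53 18
f 50 53 29
f 13 29 25
f 29 18 30
f 25 30 14
f 29 30 25
f 13 25 34
f 25 14 35
f 34 35 20
f 25 35 34
f 13 34 46
f 34 20 49
f 46 49 23
f 34 49 46
f 13 46 50
f 46 23 54
f 50 54 24
f 46 54 50
f 14 30 41
f 30 18 44
f 41 44 22
f 30 44 41
f 18 53 31
f 53 24 52
f 31 52 17
f 53 52 31
f 24 54 51
f 54 23 47
f 51 47 15
f 54 47 51
f 23 49 48
f 49 20 36
f 48 36 19
f 49 36 48
f 20 35 40
f 35 14 37
f 40 37 21
f 35 37 40
f 16 42 28
f 42 22 43
f 28 43 17
f 42 43 28
f 16 28 26
f 28 17 27
f 26 27 15
f 28 27 26
f 16 26 33
f 26 15 32
f 33 32 19
f 26 32 33
f 16 33 38
f 33 19 39
f 38 39 21
f 33 39 38
f 16 38 42
f 38 21 45
f 42 45 22
f 38 45 42
f 17 43 31
f 43 22 44
f 31 44 18
f 43 44 31
f 15 27 51
f 27 17 52
f 51 52 24
f 27 52 51
f 19 32 48
f 32 15 47
f 48 47 23
f 32 47 48
f 21 39 40
f 39 19 36
f 40 36 20
f 39 36 40
f 22 45 41
f 45 21 37
f 41 37 14
f 45 37 41
f 56 58 55
f 59 56 55
f 55 58 57
f 57 59 55
f 56 62 58
f 60 56 59
f 60 62 56
f 58 62 57
f 61 59 57
f 57 62 61
f 61 60 59
f 62 60 61
f 64 63 67
f 64 67 65
f 65 67 68
f 65 68 66
f 67 63 69
f 67 69 68
f 68 69 70
f 68 70 66
f 69 63 71
f 69 71 70
f 70 71 72
f 70 72 66
f 71 63 73
f 71 73 72
f 72 73 74
f 72 74 66
f 73 63 75
f 73 75 74
f 74 75 76
f 74 76 66
f 75 63 77
f 75 77 76
f 76 77 78
f 76 78 66
f 77 63 79
f 77 79 78
f 78 79 80
f 78 80 66
f 79 63 81
f 79 81 80
f 80 81 82
f 80 82 66
f 81 63 83
f 81 83 82
f 82 83 84
f 82 84 66
f 83 63 85
f 83 85 84
f 84 85 86
f 84 86 66
f 85 63 64
f 85 64 86
f 86 64 65
f 86 65 66

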